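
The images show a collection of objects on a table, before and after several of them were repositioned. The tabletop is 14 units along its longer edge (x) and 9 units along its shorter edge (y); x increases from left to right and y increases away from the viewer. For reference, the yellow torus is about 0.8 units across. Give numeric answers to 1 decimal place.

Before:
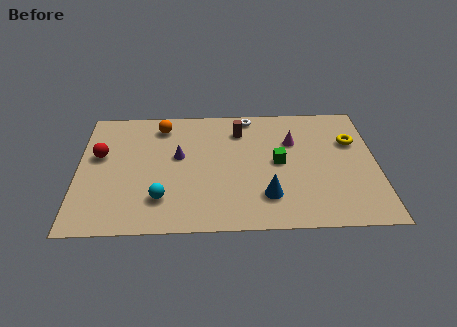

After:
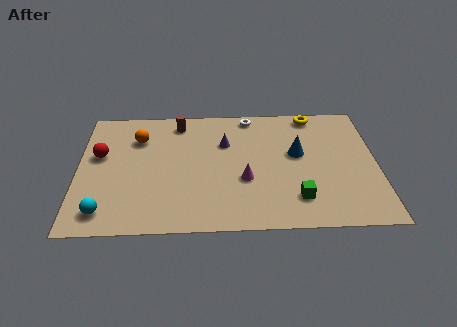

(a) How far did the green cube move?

2.7

The green cube was near (9.4, 4.6) before and (10.2, 2.0) after, so it travelled √(0.8² + 2.6²) ≈ 2.7 units.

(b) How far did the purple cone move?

2.4

The purple cone was near (4.7, 5.2) before and (6.9, 6.1) after, so it travelled √(2.2² + 0.9²) ≈ 2.4 units.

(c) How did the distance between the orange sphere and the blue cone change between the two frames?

+0.4

They were about 7.2 units apart before and 7.6 after — 0.4 units further apart.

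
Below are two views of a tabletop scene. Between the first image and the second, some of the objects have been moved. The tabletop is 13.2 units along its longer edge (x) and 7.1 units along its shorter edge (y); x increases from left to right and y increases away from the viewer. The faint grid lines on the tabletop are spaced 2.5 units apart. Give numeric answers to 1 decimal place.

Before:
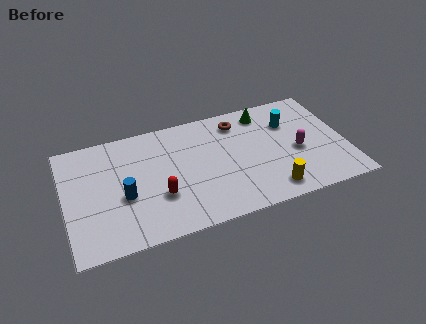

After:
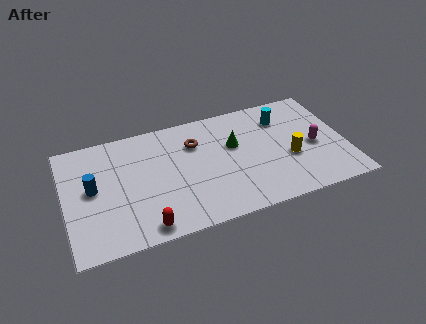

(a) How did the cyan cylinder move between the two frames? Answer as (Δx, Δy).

(-0.3, 0.4)

From the two frames, the cyan cylinder sits at roughly (10.7, 5.0) before and (10.4, 5.4) after.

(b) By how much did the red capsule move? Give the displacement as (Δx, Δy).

(-0.8, -1.6)

The red capsule started near (4.3, 2.4) and ended near (3.5, 0.8).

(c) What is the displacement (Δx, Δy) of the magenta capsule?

(0.8, 0.1)

The magenta capsule was at about (10.9, 3.1) and moved to about (11.7, 3.2).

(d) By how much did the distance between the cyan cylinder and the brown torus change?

+1.7

They were about 2.5 units apart before and 4.2 after — 1.7 units further apart.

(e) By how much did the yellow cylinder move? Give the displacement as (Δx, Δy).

(1.1, 1.7)

The yellow cylinder was at about (9.4, 1.1) and moved to about (10.5, 2.8).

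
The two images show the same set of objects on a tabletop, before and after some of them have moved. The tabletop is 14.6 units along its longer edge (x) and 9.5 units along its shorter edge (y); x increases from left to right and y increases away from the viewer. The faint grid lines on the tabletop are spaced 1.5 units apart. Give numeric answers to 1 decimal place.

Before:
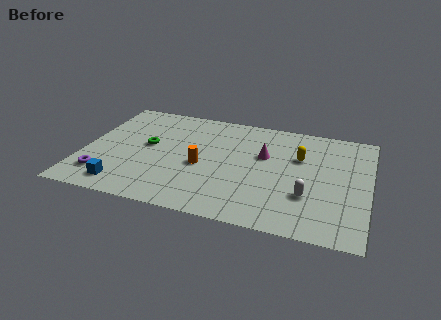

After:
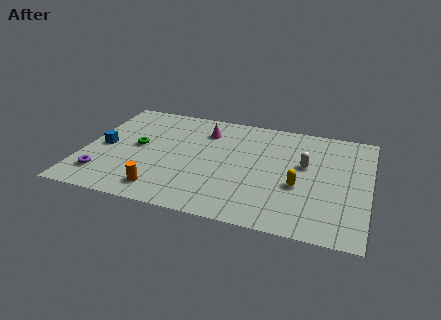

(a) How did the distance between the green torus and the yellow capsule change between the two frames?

+0.6

Before: roughly 7.9 units apart; after: 8.5. That's 0.6 units further apart.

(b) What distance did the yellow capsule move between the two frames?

2.5

The yellow capsule moved from about (11.0, 6.2) to (11.1, 3.7), a distance of √(0.1² + 2.5²) ≈ 2.5.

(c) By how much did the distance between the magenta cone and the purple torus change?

-1.7

They were about 8.9 units apart before and 7.2 after — 1.7 units closer together.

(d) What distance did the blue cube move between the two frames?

3.4

The blue cube moved from about (2.3, 1.4) to (1.0, 4.5), a distance of √(1.3² + 3.1²) ≈ 3.4.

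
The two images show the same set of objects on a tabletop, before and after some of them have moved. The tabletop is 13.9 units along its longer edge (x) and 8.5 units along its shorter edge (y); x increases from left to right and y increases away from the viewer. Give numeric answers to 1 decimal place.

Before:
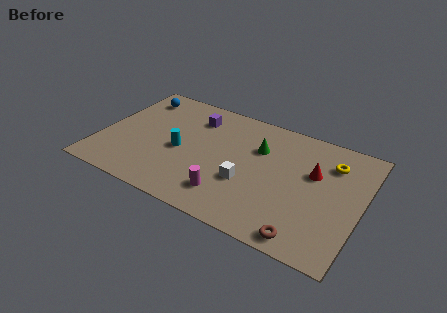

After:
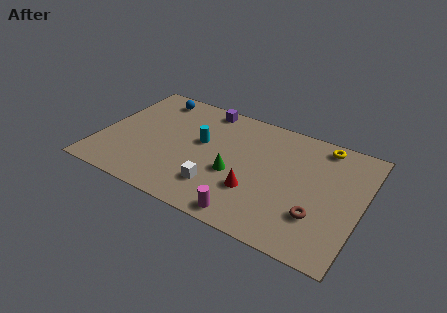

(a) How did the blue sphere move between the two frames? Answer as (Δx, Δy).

(0.9, 0.3)

The blue sphere started near (1.4, 7.0) and ended near (2.3, 7.3).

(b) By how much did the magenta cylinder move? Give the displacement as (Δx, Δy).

(1.2, -0.9)

From the two frames, the magenta cylinder sits at roughly (7.2, 1.8) before and (8.4, 0.9) after.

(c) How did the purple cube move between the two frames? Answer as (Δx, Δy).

(0.4, 1.0)

The purple cube started near (4.7, 6.6) and ended near (5.1, 7.6).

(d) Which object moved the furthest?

the red cone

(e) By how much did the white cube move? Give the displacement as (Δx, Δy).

(-1.4, -1.0)

The white cube was at about (8.0, 3.1) and moved to about (6.6, 2.1).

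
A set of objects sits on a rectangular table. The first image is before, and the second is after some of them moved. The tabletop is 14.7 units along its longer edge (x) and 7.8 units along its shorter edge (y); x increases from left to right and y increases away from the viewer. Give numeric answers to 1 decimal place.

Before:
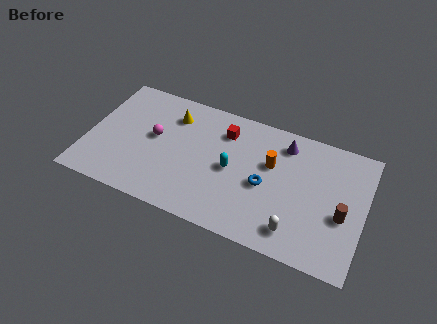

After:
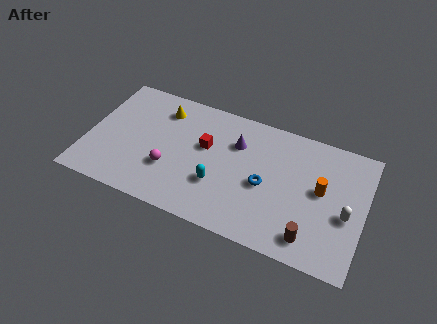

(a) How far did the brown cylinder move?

2.4

The brown cylinder moved from about (13.6, 3.2) to (12.1, 1.3), a distance of √(1.5² + 1.9²) ≈ 2.4.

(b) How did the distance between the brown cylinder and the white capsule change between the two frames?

-0.3

They were about 2.9 units apart before and 2.6 after — 0.3 units closer together.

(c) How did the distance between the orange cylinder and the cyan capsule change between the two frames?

+3.3

Before: roughly 2.3 units apart; after: 5.6. That's 3.3 units further apart.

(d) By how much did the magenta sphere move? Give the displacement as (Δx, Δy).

(1.0, -1.7)

The magenta sphere started near (3.5, 4.3) and ended near (4.5, 2.6).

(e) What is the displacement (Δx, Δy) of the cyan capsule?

(-0.6, -1.2)

The cyan capsule was at about (7.7, 3.8) and moved to about (7.1, 2.6).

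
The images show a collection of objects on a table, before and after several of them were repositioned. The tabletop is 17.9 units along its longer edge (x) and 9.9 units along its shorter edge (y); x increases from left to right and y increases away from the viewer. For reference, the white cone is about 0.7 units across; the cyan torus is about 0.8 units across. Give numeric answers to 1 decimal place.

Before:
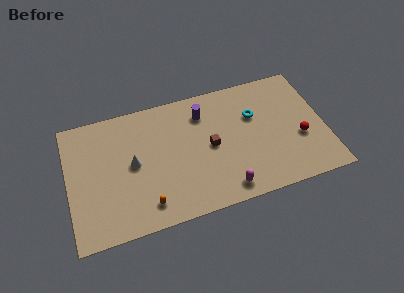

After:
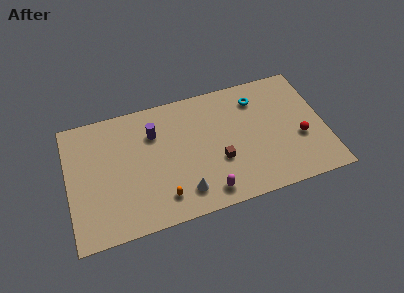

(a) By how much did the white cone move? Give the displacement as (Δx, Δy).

(3.3, -3.2)

The white cone was at about (4.5, 5.1) and moved to about (7.8, 1.9).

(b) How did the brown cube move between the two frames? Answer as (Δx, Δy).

(0.5, -1.3)

The brown cube started near (9.9, 4.9) and ended near (10.4, 3.6).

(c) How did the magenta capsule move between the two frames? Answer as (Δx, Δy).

(-1.2, 0.1)

The magenta capsule was at about (10.6, 1.3) and moved to about (9.4, 1.4).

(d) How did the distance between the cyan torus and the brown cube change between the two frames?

+1.6

The distance was about 3.6 in the first image and 5.2 in the second, so they moved 1.6 units further apart.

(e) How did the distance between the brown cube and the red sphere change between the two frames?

-0.6

Before: roughly 6.3 units apart; after: 5.7. That's 0.6 units closer together.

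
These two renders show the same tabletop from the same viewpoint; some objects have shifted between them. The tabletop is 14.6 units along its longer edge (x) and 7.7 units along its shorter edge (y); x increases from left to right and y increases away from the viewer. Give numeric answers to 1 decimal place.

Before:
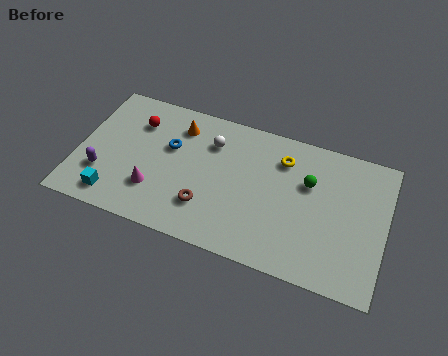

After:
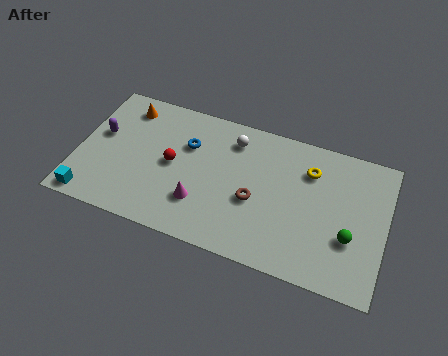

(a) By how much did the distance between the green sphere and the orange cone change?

+5.2

They were about 6.4 units apart before and 11.6 after — 5.2 units further apart.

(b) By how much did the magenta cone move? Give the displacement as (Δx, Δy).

(2.2, 0.0)

From the two frames, the magenta cone sits at roughly (3.8, 2.2) before and (6.0, 2.2) after.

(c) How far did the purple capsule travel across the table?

2.2

The purple capsule moved from about (1.3, 2.3) to (1.0, 4.5), a distance of √(0.3² + 2.2²) ≈ 2.2.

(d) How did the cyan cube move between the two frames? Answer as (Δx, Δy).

(-1.1, -0.4)

From the two frames, the cyan cube sits at roughly (2.0, 1.2) before and (0.9, 0.8) after.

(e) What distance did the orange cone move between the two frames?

2.6

From (4.6, 6.1) to (2.0, 6.4), the orange cone covered √(2.6² + 0.3²) ≈ 2.6 units.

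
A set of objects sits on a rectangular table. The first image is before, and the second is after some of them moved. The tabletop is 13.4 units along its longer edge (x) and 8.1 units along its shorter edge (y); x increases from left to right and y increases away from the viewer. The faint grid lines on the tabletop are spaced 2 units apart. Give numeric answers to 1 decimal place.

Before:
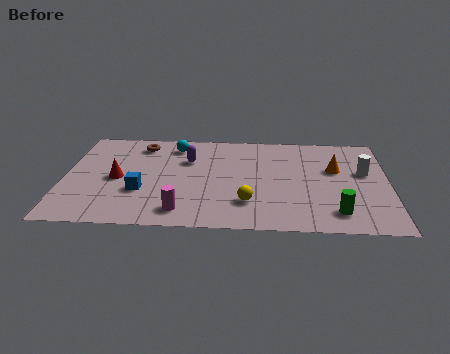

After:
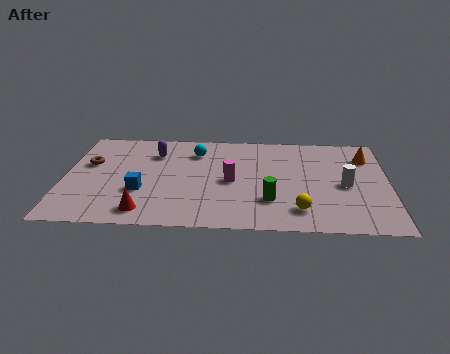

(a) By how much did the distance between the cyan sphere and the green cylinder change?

-3.5

They were about 8.5 units apart before and 5.0 after — 3.5 units closer together.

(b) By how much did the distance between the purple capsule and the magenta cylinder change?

-0.3

Before: roughly 4.2 units apart; after: 3.9. That's 0.3 units closer together.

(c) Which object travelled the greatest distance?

the magenta cylinder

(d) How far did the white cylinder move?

1.4

From (12.4, 4.8) to (11.6, 3.7), the white cylinder covered √(0.8² + 1.1²) ≈ 1.4 units.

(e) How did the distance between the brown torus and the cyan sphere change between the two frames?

+3.2

Before: roughly 1.4 units apart; after: 4.6. That's 3.2 units further apart.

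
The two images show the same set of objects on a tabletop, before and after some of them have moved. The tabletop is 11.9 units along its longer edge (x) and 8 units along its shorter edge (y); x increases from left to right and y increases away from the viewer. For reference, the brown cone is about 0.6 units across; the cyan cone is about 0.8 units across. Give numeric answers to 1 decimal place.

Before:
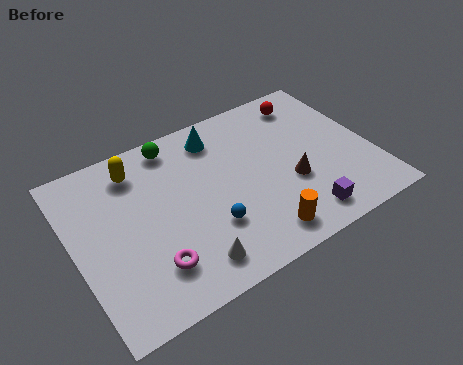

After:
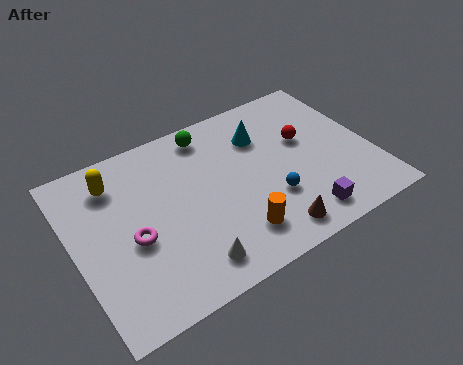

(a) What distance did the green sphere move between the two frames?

1.4

From (4.4, 7.0) to (5.8, 6.9), the green sphere covered √(1.4² + 0.1²) ≈ 1.4 units.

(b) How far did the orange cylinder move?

1.0

The orange cylinder was near (6.9, 1.2) before and (6.0, 1.7) after, so it travelled √(0.9² + 0.5²) ≈ 1.0 units.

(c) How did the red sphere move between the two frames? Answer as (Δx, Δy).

(-0.5, -1.9)

The red sphere started near (9.9, 6.7) and ended near (9.4, 4.8).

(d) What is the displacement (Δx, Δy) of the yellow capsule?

(-0.9, -0.2)

The yellow capsule started near (2.8, 6.5) and ended near (1.9, 6.3).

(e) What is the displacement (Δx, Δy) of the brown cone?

(-1.2, -1.9)

From the two frames, the brown cone sits at roughly (8.5, 3.0) before and (7.3, 1.1) after.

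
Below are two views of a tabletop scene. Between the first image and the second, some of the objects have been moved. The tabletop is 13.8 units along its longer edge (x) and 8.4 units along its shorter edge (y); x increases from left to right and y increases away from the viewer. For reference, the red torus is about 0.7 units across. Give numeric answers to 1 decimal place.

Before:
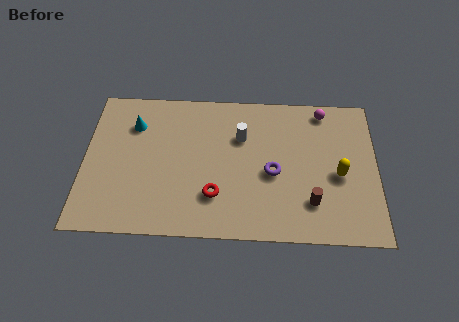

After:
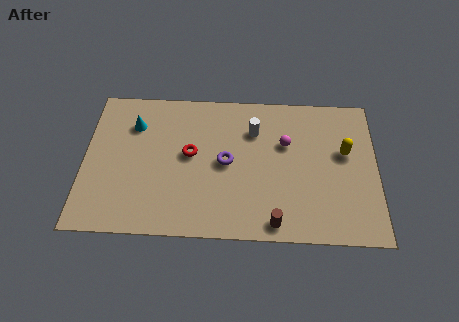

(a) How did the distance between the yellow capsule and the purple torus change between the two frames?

+2.6

They were about 3.1 units apart before and 5.7 after — 2.6 units further apart.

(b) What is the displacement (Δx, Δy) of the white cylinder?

(0.6, 0.4)

From the two frames, the white cylinder sits at roughly (7.4, 5.7) before and (8.0, 6.1) after.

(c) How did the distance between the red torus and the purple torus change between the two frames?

-1.3

They were about 3.0 units apart before and 1.7 after — 1.3 units closer together.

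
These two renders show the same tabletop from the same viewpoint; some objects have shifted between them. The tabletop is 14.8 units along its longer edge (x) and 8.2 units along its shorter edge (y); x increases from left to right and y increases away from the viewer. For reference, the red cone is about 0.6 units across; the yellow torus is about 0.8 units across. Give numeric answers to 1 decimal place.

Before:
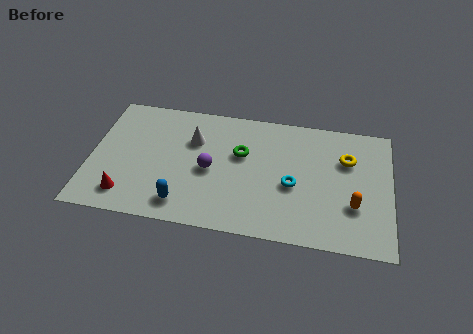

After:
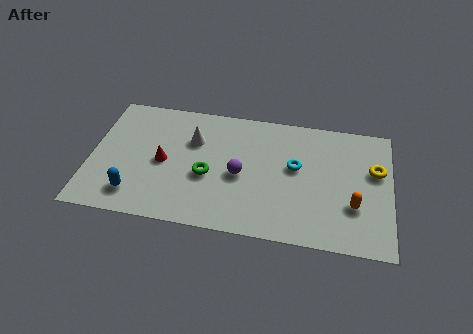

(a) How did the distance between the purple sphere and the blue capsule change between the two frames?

+2.8

They were about 2.7 units apart before and 5.5 after — 2.8 units further apart.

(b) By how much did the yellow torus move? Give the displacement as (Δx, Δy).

(1.4, -0.5)

From the two frames, the yellow torus sits at roughly (12.6, 5.6) before and (14.0, 5.1) after.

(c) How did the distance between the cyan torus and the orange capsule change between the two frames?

+0.4

The distance was about 3.1 in the first image and 3.5 in the second, so they moved 0.4 units further apart.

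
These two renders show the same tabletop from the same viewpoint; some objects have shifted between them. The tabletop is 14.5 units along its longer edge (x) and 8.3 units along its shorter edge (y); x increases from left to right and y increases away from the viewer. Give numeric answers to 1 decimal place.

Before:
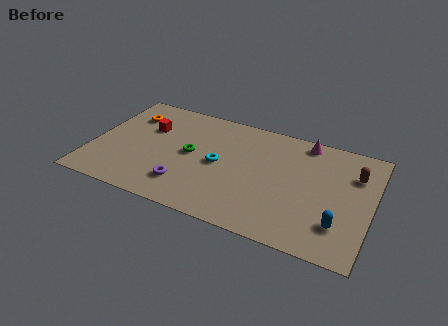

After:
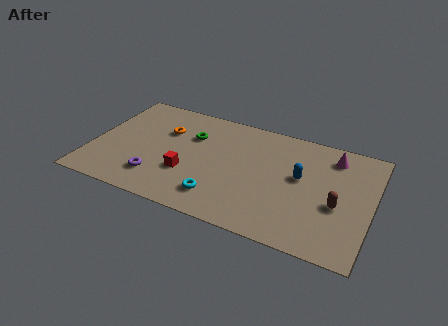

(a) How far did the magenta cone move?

1.6

The magenta cone moved from about (10.8, 7.4) to (12.3, 6.8), a distance of √(1.5² + 0.6²) ≈ 1.6.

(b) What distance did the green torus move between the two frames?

1.4

The green torus was near (5.1, 4.3) before and (5.0, 5.7) after, so it travelled √(0.1² + 1.4²) ≈ 1.4 units.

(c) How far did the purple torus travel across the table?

1.5

From (5.1, 1.9) to (3.6, 1.9), the purple torus covered √(1.5² + 0.0²) ≈ 1.5 units.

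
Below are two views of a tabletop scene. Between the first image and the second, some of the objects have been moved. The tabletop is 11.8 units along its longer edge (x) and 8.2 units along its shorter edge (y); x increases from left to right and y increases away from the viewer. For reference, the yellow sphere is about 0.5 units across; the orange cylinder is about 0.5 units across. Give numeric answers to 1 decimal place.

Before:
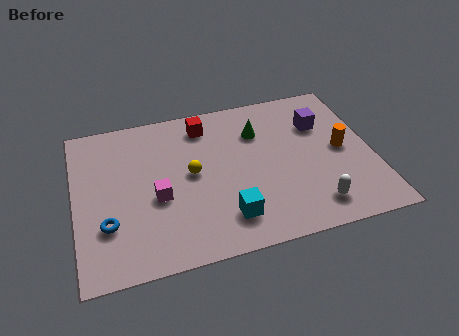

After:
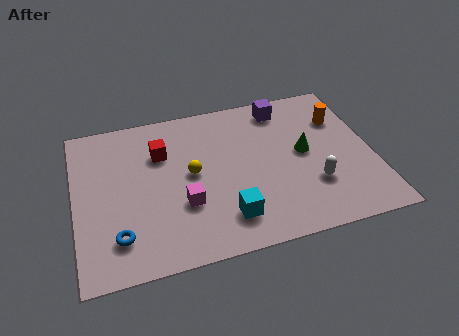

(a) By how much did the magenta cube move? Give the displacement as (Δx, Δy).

(1.0, -0.6)

From the two frames, the magenta cube sits at roughly (3.2, 3.4) before and (4.2, 2.8) after.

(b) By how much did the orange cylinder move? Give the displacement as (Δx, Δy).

(0.1, 1.7)

From the two frames, the orange cylinder sits at roughly (10.6, 4.1) before and (10.7, 5.8) after.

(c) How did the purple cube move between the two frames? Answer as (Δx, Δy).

(-1.4, 1.3)

From the two frames, the purple cube sits at roughly (9.9, 5.7) before and (8.5, 7.0) after.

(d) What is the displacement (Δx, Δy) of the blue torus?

(0.4, -0.7)

The blue torus started near (1.2, 2.5) and ended near (1.6, 1.8).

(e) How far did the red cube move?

2.1

From (5.3, 6.8) to (3.5, 5.7), the red cube covered √(1.8² + 1.1²) ≈ 2.1 units.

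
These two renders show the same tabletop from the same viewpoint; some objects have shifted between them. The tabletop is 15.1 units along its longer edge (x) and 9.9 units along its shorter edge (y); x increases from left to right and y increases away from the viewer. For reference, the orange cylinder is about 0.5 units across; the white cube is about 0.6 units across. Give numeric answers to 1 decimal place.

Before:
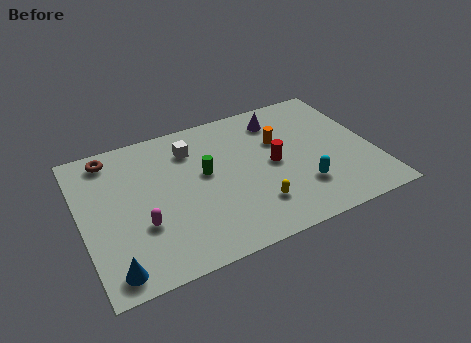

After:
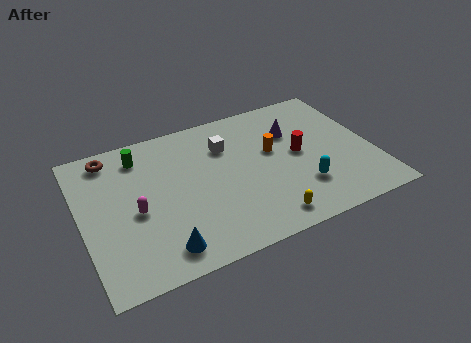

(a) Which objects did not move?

the cyan capsule and the brown torus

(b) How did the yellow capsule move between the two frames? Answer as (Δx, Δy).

(0.4, -1.1)

From the two frames, the yellow capsule sits at roughly (8.6, 2.4) before and (9.0, 1.3) after.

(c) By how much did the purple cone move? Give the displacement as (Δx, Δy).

(0.6, -1.2)

The purple cone was at about (10.6, 8.0) and moved to about (11.2, 6.8).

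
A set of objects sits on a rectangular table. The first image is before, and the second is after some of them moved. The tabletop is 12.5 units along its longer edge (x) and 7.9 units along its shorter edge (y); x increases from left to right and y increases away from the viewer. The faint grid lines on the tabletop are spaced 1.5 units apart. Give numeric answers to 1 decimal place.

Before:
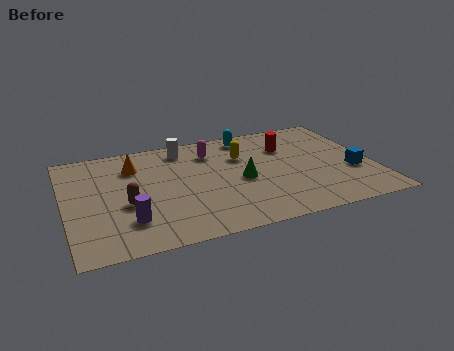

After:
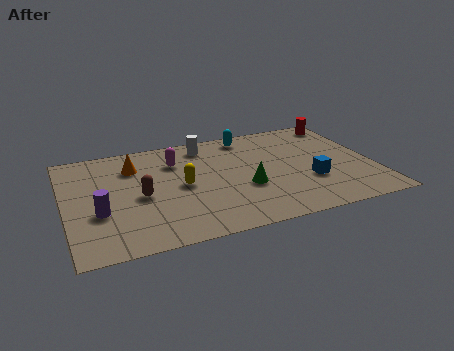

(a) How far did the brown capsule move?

0.7

The brown capsule moved from about (2.4, 3.2) to (3.0, 3.6), a distance of √(0.6² + 0.4²) ≈ 0.7.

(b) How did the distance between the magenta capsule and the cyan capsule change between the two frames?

+1.5

Before: roughly 1.8 units apart; after: 3.3. That's 1.5 units further apart.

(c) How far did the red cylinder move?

2.8

The red cylinder moved from about (9.2, 5.6) to (11.7, 6.9), a distance of √(2.5² + 1.3²) ≈ 2.8.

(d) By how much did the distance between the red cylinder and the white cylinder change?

+1.5

The distance was about 4.3 in the first image and 5.8 in the second, so they moved 1.5 units further apart.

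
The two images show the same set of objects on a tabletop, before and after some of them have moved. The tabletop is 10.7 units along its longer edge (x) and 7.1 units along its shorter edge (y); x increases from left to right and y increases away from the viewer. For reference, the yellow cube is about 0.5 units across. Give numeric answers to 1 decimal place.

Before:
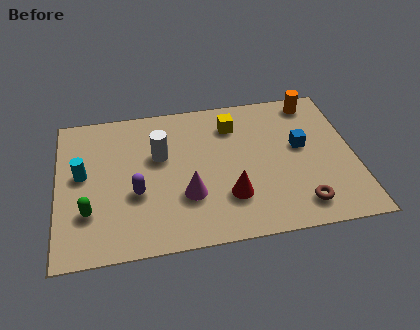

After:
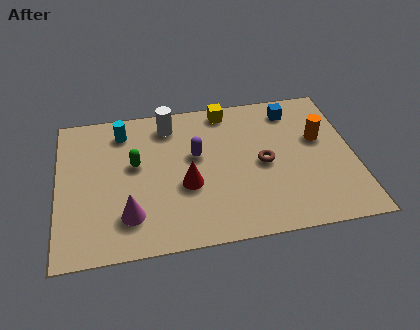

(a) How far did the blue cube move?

1.9

From (8.8, 4.0) to (8.6, 5.9), the blue cube covered √(0.2² + 1.9²) ≈ 1.9 units.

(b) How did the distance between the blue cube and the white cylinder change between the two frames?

-0.6

The distance was about 5.1 in the first image and 4.5 in the second, so they moved 0.6 units closer together.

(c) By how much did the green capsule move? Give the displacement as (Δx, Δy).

(1.7, 2.0)

The green capsule started near (1.1, 2.1) and ended near (2.8, 4.1).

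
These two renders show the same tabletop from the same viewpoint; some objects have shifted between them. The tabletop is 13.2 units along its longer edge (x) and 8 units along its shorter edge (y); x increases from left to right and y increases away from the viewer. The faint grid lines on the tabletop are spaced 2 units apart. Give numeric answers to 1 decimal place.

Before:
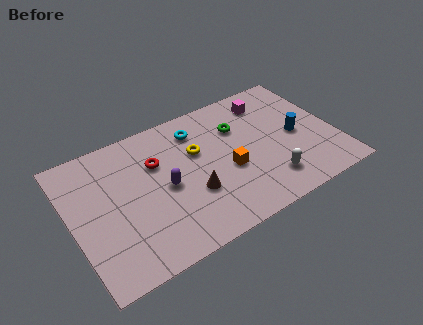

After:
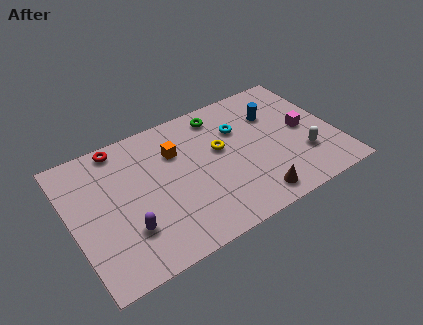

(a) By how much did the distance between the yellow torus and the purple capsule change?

+3.3

Before: roughly 2.2 units apart; after: 5.5. That's 3.3 units further apart.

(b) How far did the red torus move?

2.4

From (4.4, 5.4) to (2.8, 7.2), the red torus covered √(1.6² + 1.8²) ≈ 2.4 units.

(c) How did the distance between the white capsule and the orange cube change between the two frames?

+4.4

Before: roughly 2.4 units apart; after: 6.8. That's 4.4 units further apart.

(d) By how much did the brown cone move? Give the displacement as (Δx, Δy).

(2.8, -1.7)

From the two frames, the brown cone sits at roughly (5.8, 2.8) before and (8.6, 1.1) after.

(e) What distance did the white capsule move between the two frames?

2.0

From (9.5, 1.7) to (11.4, 2.4), the white capsule covered √(1.9² + 0.7²) ≈ 2.0 units.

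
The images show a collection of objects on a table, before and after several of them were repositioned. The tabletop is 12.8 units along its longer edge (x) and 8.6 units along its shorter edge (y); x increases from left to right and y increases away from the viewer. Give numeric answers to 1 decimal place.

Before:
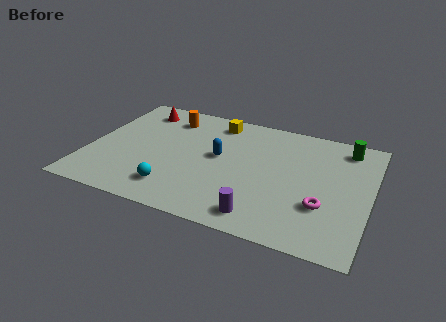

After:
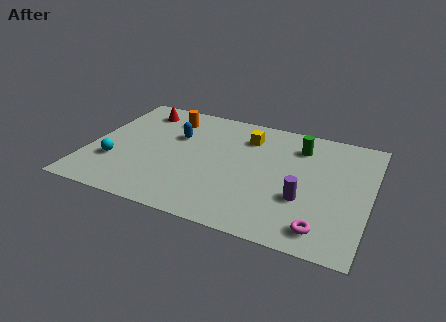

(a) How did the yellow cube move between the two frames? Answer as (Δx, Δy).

(1.5, -0.7)

From the two frames, the yellow cube sits at roughly (5.5, 7.3) before and (7.0, 6.6) after.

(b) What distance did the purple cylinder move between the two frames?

2.5

The purple cylinder was near (8.2, 1.2) before and (9.9, 3.0) after, so it travelled √(1.7² + 1.8²) ≈ 2.5 units.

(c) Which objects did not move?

the red cone and the orange cylinder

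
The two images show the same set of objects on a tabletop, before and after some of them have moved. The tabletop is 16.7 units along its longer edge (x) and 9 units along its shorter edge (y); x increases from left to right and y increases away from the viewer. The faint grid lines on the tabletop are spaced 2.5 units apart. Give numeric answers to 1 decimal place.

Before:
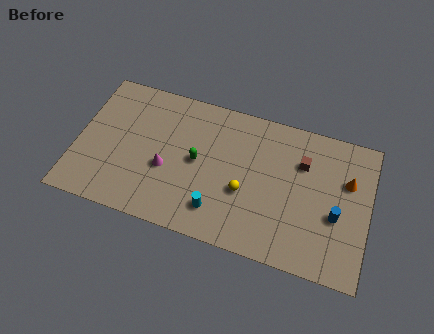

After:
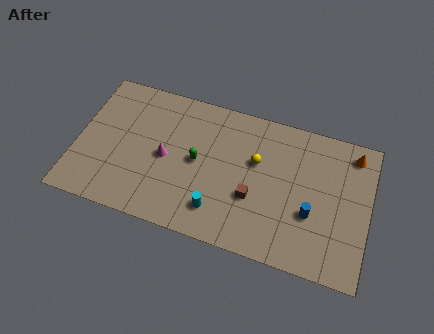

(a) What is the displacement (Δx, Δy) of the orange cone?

(0.2, 1.8)

From the two frames, the orange cone sits at roughly (15.4, 5.9) before and (15.6, 7.7) after.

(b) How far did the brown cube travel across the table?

4.0

The brown cube moved from about (12.8, 6.3) to (10.2, 3.3), a distance of √(2.6² + 3.0²) ≈ 4.0.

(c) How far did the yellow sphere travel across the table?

2.2

The yellow sphere was near (9.7, 3.5) before and (10.2, 5.6) after, so it travelled √(0.5² + 2.1²) ≈ 2.2 units.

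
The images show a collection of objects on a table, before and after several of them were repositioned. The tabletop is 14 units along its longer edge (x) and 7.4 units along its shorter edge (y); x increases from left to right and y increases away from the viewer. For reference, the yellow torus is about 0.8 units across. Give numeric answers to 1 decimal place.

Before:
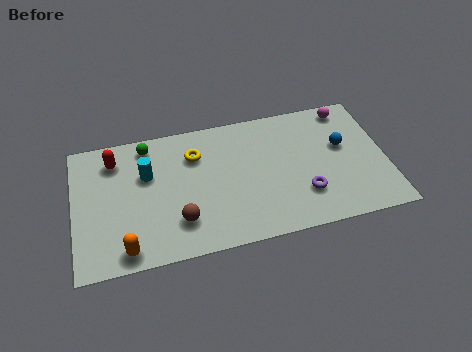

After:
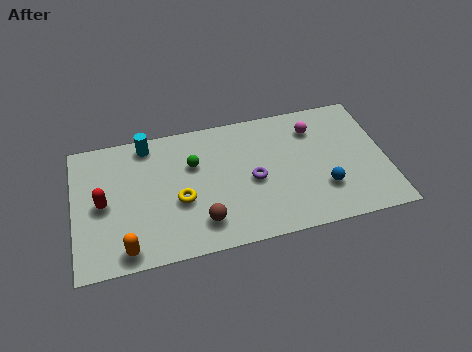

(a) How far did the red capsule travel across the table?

2.4

The red capsule moved from about (1.9, 5.9) to (1.3, 3.6), a distance of √(0.6² + 2.3²) ≈ 2.4.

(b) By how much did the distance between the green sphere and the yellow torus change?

-0.3

The distance was about 2.3 in the first image and 2.0 in the second, so they moved 0.3 units closer together.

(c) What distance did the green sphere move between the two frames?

2.5

From (3.4, 6.4) to (5.4, 4.9), the green sphere covered √(2.0² + 1.5²) ≈ 2.5 units.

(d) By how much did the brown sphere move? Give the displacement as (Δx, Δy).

(1.0, -0.3)

From the two frames, the brown sphere sits at roughly (4.6, 1.9) before and (5.6, 1.6) after.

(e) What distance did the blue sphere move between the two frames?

2.4

From (12.1, 4.4) to (11.1, 2.2), the blue sphere covered √(1.0² + 2.2²) ≈ 2.4 units.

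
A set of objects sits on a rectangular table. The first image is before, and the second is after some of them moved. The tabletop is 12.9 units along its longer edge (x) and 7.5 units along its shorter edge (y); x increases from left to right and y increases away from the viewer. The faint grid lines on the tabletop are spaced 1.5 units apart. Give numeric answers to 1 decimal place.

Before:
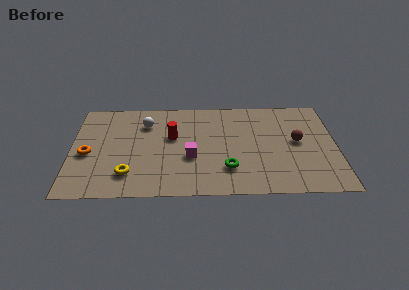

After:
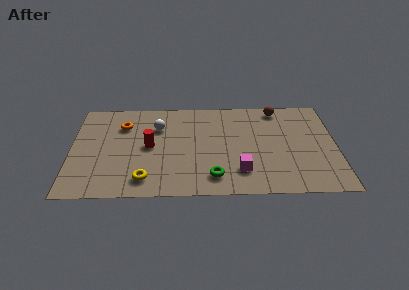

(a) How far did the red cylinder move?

1.3

From (4.9, 4.5) to (3.8, 3.8), the red cylinder covered √(1.1² + 0.7²) ≈ 1.3 units.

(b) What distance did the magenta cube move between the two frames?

2.6

From (5.8, 2.9) to (8.2, 1.8), the magenta cube covered √(2.4² + 1.1²) ≈ 2.6 units.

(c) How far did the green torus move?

0.9

The green torus moved from about (7.6, 2.0) to (6.9, 1.4), a distance of √(0.7² + 0.6²) ≈ 0.9.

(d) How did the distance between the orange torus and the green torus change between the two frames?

-0.9

Before: roughly 6.9 units apart; after: 6.0. That's 0.9 units closer together.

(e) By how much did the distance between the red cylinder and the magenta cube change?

+3.0

The distance was about 1.8 in the first image and 4.8 in the second, so they moved 3.0 units further apart.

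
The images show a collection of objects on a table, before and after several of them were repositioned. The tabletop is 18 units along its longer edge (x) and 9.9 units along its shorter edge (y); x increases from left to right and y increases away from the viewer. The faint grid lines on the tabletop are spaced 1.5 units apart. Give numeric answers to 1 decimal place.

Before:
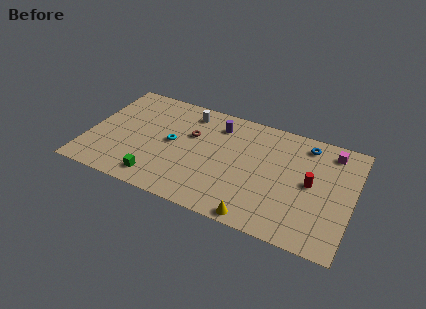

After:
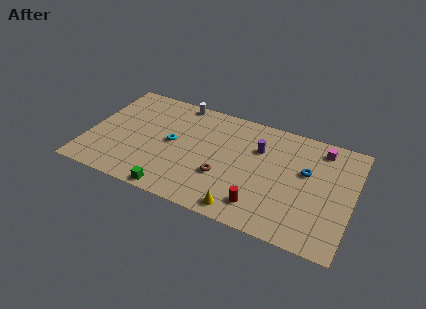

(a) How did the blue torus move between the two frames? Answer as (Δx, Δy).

(0.2, -2.4)

The blue torus started near (14.6, 8.4) and ended near (14.8, 6.0).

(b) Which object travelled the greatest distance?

the red cylinder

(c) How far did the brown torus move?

3.8

The brown torus was near (6.9, 6.3) before and (9.4, 3.4) after, so it travelled √(2.5² + 2.9²) ≈ 3.8 units.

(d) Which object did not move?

the cyan torus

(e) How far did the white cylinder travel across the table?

1.1

The white cylinder moved from about (6.5, 8.3) to (5.7, 9.1), a distance of √(0.8² + 0.8²) ≈ 1.1.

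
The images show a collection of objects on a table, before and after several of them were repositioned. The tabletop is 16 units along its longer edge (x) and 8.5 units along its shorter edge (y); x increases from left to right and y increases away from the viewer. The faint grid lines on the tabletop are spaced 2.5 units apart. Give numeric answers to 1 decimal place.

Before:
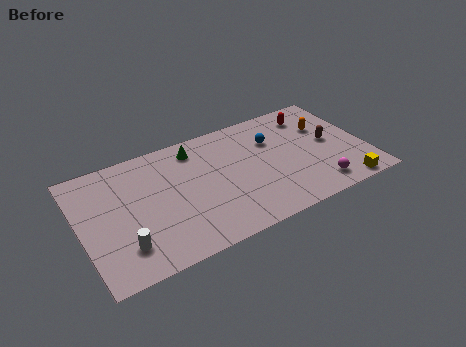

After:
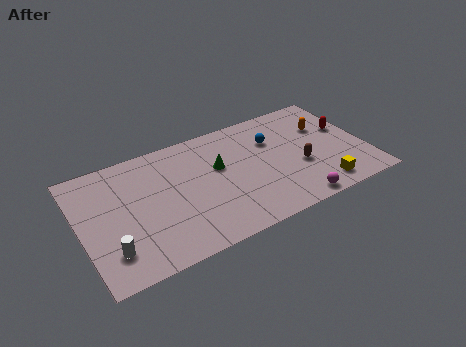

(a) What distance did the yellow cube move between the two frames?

1.3

The yellow cube was near (14.3, 0.8) before and (13.1, 1.3) after, so it travelled √(1.2² + 0.5²) ≈ 1.3 units.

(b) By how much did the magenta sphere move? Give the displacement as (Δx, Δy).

(-1.4, -0.6)

From the two frames, the magenta sphere sits at roughly (12.9, 1.4) before and (11.5, 0.8) after.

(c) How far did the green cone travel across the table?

2.2

From (6.7, 7.1) to (7.8, 5.2), the green cone covered √(1.1² + 1.9²) ≈ 2.2 units.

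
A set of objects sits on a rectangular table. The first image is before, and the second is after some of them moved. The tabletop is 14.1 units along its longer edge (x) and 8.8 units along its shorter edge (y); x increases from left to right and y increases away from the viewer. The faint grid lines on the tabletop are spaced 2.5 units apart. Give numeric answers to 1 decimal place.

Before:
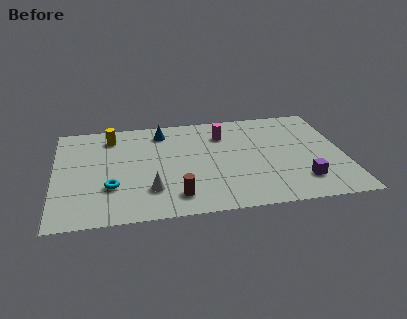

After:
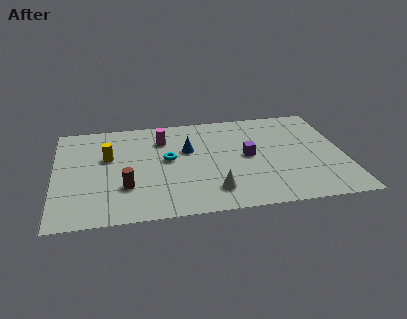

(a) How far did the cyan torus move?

3.4

The cyan torus moved from about (2.7, 2.8) to (5.5, 4.8), a distance of √(2.8² + 2.0²) ≈ 3.4.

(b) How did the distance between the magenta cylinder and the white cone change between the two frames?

-0.4

Before: roughly 5.7 units apart; after: 5.3. That's 0.4 units closer together.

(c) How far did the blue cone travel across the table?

2.2

From (5.3, 7.3) to (6.5, 5.5), the blue cone covered √(1.2² + 1.8²) ≈ 2.2 units.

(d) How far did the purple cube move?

3.5

From (11.9, 2.0) to (9.4, 4.5), the purple cube covered √(2.5² + 2.5²) ≈ 3.5 units.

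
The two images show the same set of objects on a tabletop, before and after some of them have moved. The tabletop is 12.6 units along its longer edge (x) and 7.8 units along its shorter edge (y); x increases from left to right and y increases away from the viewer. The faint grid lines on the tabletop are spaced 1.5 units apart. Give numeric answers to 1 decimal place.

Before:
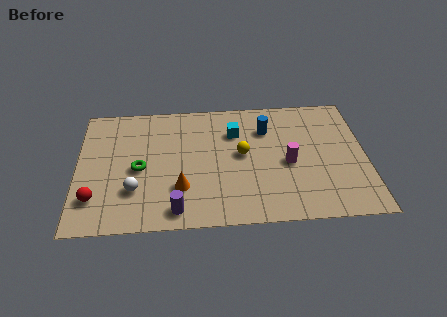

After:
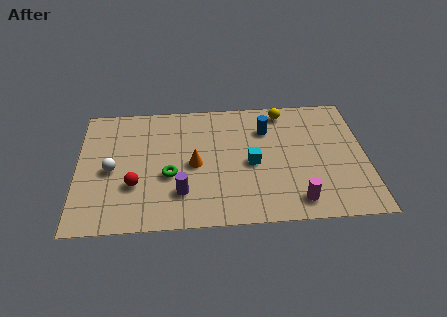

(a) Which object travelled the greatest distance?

the yellow sphere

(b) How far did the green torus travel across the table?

1.4

From (2.7, 3.6) to (4.0, 3.1), the green torus covered √(1.3² + 0.5²) ≈ 1.4 units.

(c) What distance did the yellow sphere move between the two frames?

3.2

The yellow sphere was near (7.2, 4.2) before and (9.1, 6.8) after, so it travelled √(1.9² + 2.6²) ≈ 3.2 units.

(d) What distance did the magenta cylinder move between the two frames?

2.3

The magenta cylinder was near (9.2, 3.5) before and (9.5, 1.2) after, so it travelled √(0.3² + 2.3²) ≈ 2.3 units.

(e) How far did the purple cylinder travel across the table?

1.0

From (4.3, 1.0) to (4.5, 2.0), the purple cylinder covered √(0.2² + 1.0²) ≈ 1.0 units.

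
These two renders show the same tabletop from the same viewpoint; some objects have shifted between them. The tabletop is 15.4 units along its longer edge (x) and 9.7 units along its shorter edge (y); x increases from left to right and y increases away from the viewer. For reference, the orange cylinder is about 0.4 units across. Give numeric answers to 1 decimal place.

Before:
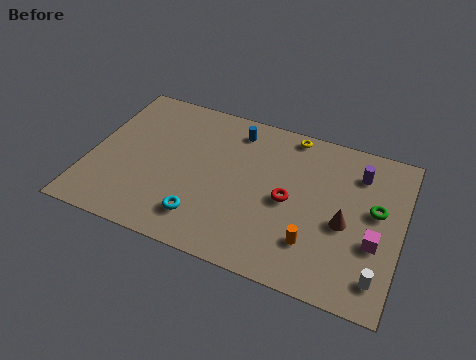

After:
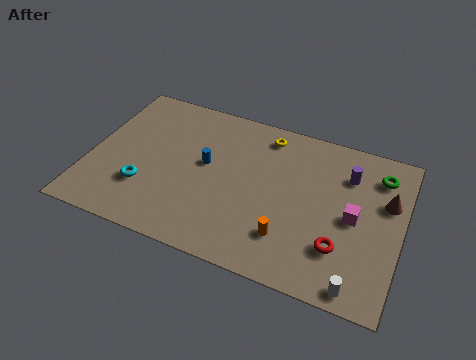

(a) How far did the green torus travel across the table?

2.2

The green torus was near (14.1, 5.5) before and (14.1, 7.7) after, so it travelled √(0.0² + 2.2²) ≈ 2.2 units.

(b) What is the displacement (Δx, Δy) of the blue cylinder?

(-1.2, -2.7)

The blue cylinder started near (6.9, 8.1) and ended near (5.7, 5.4).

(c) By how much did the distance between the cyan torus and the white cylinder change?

+2.3

Before: roughly 8.6 units apart; after: 10.9. That's 2.3 units further apart.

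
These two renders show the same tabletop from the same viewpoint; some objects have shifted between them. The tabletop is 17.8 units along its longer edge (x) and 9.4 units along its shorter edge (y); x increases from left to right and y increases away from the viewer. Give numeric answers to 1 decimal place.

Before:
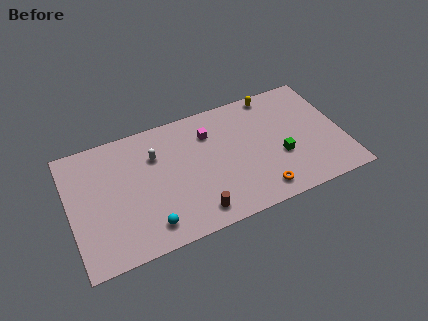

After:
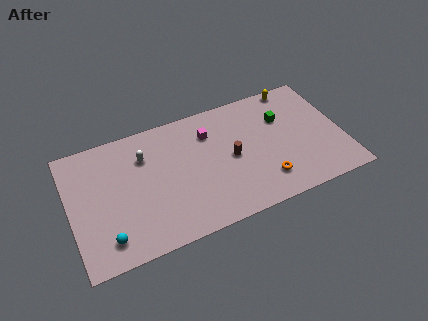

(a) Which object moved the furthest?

the brown cylinder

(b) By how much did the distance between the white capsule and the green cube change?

+0.6

They were about 8.5 units apart before and 9.1 after — 0.6 units further apart.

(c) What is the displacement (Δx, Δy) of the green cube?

(0.5, 2.9)

From the two frames, the green cube sits at roughly (13.6, 3.5) before and (14.1, 6.4) after.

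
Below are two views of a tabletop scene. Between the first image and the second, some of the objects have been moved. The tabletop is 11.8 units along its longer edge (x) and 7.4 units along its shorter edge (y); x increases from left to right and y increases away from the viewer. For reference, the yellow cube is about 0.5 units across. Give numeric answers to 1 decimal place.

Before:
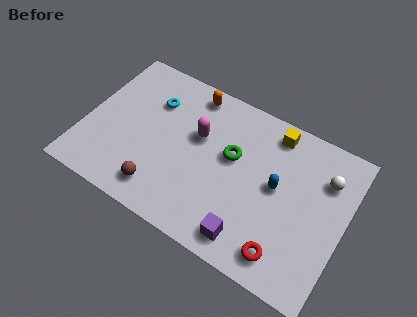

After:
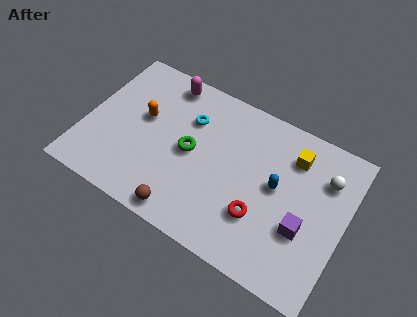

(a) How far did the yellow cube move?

1.2

The yellow cube was near (8.2, 6.4) before and (9.2, 5.7) after, so it travelled √(1.0² + 0.7²) ≈ 1.2 units.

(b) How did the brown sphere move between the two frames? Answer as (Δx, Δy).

(1.2, -0.5)

The brown sphere was at about (3.8, 1.3) and moved to about (5.0, 0.8).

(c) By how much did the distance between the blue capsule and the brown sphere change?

-0.7

Before: roughly 5.6 units apart; after: 4.9. That's 0.7 units closer together.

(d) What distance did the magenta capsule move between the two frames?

2.6

The magenta capsule moved from about (5.0, 4.6) to (3.2, 6.5), a distance of √(1.8² + 1.9²) ≈ 2.6.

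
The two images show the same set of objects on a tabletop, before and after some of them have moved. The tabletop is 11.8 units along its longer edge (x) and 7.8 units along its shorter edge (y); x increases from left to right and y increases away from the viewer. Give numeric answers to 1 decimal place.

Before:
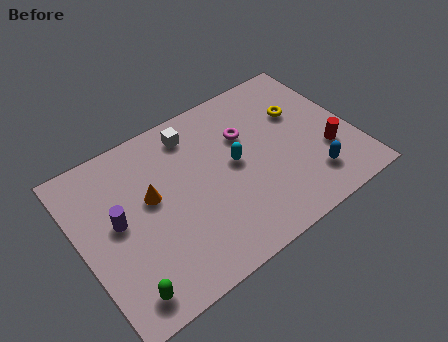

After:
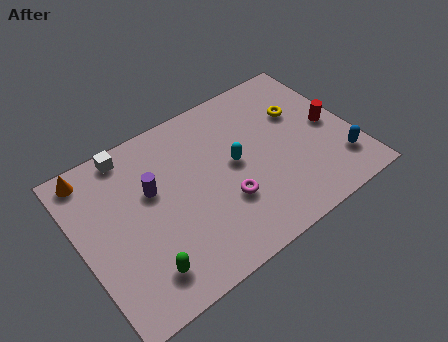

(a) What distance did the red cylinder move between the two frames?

1.3

From (10.5, 2.6) to (10.9, 3.8), the red cylinder covered √(0.4² + 1.2²) ≈ 1.3 units.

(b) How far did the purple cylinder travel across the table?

1.7

From (1.6, 4.2) to (3.2, 4.8), the purple cylinder covered √(1.6² + 0.6²) ≈ 1.7 units.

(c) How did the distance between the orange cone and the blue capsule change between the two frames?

+4.1

They were about 7.1 units apart before and 11.2 after — 4.1 units further apart.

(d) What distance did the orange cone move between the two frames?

3.3

The orange cone was near (3.1, 4.5) before and (0.9, 6.9) after, so it travelled √(2.2² + 2.4²) ≈ 3.3 units.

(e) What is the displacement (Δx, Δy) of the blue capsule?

(1.3, 0.1)

The blue capsule was at about (9.6, 1.7) and moved to about (10.9, 1.8).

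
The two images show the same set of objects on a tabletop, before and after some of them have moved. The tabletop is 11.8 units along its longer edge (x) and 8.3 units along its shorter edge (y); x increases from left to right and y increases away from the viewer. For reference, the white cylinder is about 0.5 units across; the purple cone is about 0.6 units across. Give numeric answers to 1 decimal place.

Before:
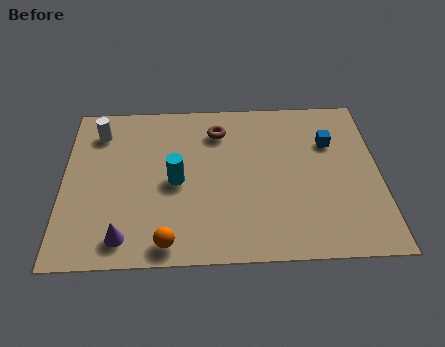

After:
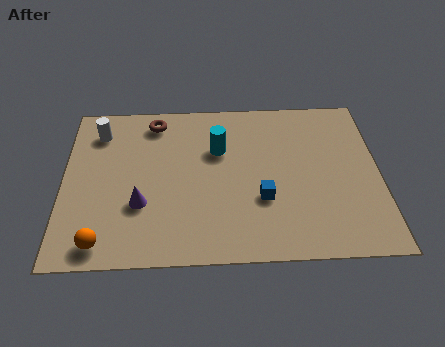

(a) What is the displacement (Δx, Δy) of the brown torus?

(-2.4, 0.6)

The brown torus was at about (5.8, 6.5) and moved to about (3.4, 7.1).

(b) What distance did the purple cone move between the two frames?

1.7

The purple cone moved from about (2.3, 1.2) to (2.9, 2.8), a distance of √(0.6² + 1.6²) ≈ 1.7.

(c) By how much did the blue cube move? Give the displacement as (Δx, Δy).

(-2.6, -2.8)

From the two frames, the blue cube sits at roughly (10.0, 5.7) before and (7.4, 2.9) after.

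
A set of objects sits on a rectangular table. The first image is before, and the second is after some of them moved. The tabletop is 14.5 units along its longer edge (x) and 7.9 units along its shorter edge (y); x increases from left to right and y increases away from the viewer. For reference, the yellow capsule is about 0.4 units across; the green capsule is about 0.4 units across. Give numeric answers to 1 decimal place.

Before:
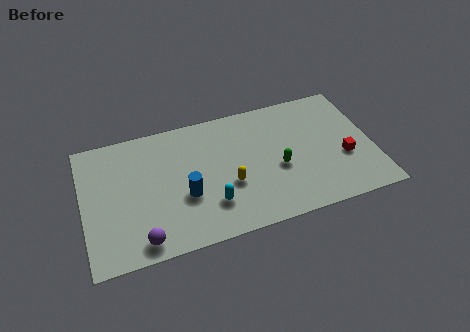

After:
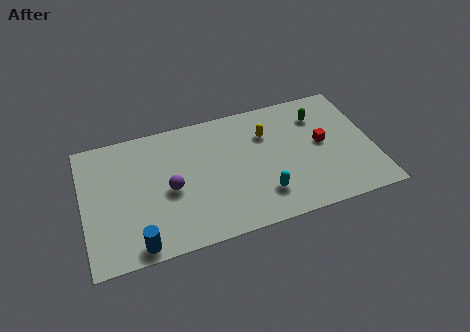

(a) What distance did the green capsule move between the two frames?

3.5

The green capsule was near (9.7, 3.3) before and (12.0, 6.0) after, so it travelled √(2.3² + 2.7²) ≈ 3.5 units.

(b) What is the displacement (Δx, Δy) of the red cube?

(-1.0, 1.2)

From the two frames, the red cube sits at roughly (13.0, 3.0) before and (12.0, 4.2) after.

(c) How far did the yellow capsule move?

3.3

The yellow capsule moved from about (7.2, 3.0) to (9.3, 5.6), a distance of √(2.1² + 2.6²) ≈ 3.3.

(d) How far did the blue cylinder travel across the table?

3.3

The blue cylinder moved from about (5.0, 3.0) to (2.5, 0.8), a distance of √(2.5² + 2.2²) ≈ 3.3.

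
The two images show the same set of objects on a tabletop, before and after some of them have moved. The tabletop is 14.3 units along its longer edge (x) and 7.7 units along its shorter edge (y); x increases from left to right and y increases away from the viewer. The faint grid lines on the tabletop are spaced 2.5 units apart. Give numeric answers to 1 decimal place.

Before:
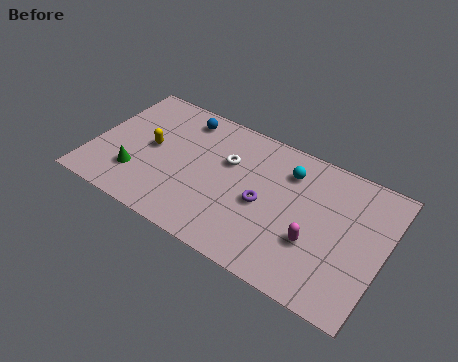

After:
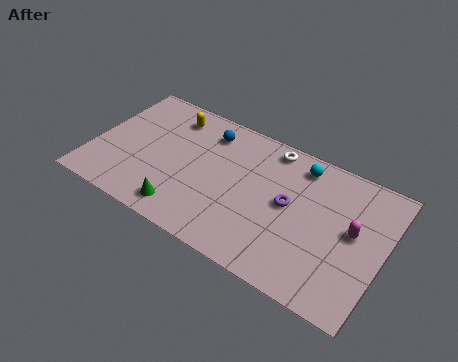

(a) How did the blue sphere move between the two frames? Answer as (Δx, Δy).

(1.3, -0.3)

The blue sphere was at about (4.0, 6.5) and moved to about (5.3, 6.2).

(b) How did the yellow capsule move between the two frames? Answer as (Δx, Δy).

(0.6, 2.3)

The yellow capsule started near (2.8, 4.0) and ended near (3.4, 6.3).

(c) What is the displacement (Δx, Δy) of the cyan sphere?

(0.5, 0.6)

The cyan sphere started near (9.4, 5.9) and ended near (9.9, 6.5).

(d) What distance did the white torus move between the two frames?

2.6

The white torus was near (6.5, 5.0) before and (8.4, 6.8) after, so it travelled √(1.9² + 1.8²) ≈ 2.6 units.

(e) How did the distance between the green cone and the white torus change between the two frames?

+1.6

Before: roughly 5.0 units apart; after: 6.6. That's 1.6 units further apart.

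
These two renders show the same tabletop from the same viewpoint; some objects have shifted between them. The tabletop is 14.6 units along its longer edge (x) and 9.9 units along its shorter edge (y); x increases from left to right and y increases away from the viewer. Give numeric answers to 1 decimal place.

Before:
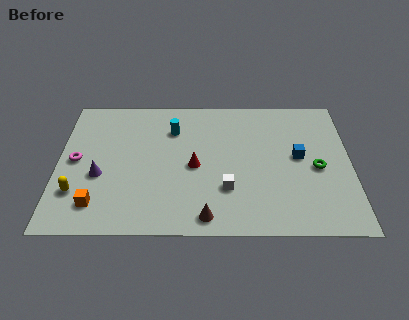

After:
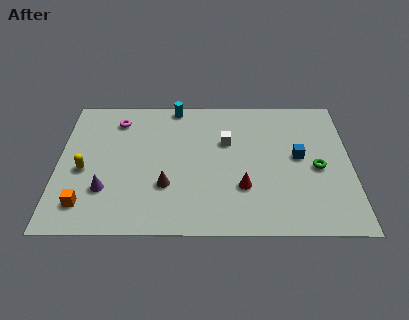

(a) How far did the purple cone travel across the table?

1.0

From (2.1, 3.9) to (2.4, 2.9), the purple cone covered √(0.3² + 1.0²) ≈ 1.0 units.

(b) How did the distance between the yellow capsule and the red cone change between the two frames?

+1.9

The distance was about 6.1 in the first image and 8.0 in the second, so they moved 1.9 units further apart.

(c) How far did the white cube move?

3.4

From (8.4, 3.0) to (8.4, 6.4), the white cube covered √(0.0² + 3.4²) ≈ 3.4 units.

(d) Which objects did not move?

the green torus and the blue cube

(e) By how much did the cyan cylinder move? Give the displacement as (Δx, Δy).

(0.1, 1.8)

From the two frames, the cyan cylinder sits at roughly (5.7, 7.3) before and (5.8, 9.1) after.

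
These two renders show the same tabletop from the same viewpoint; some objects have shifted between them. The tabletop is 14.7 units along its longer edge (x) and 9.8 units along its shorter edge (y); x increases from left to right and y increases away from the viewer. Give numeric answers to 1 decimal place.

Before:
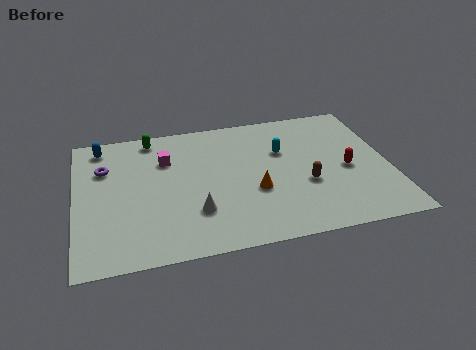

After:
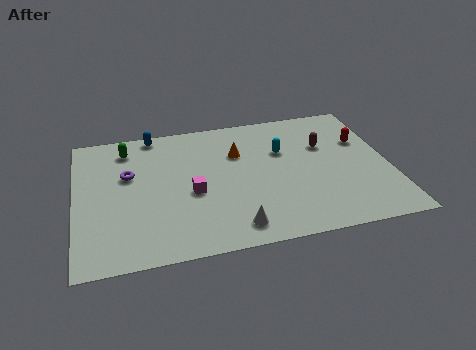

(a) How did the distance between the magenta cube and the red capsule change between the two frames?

-0.3

They were about 8.8 units apart before and 8.5 after — 0.3 units closer together.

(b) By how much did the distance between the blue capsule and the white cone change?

+1.2

They were about 7.1 units apart before and 8.3 after — 1.2 units further apart.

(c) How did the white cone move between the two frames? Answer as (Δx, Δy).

(1.7, -1.4)

From the two frames, the white cone sits at roughly (5.5, 2.8) before and (7.2, 1.4) after.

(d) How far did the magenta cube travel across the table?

2.9

From (4.3, 6.9) to (5.4, 4.2), the magenta cube covered √(1.1² + 2.7²) ≈ 2.9 units.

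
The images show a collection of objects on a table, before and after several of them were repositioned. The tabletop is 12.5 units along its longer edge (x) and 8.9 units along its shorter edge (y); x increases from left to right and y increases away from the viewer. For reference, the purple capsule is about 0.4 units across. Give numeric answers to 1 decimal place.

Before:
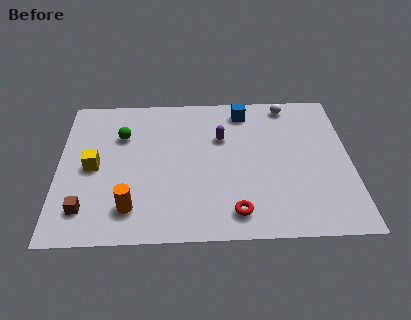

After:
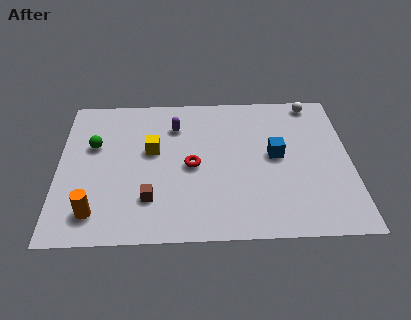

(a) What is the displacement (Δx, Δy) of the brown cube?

(2.7, 0.5)

The brown cube was at about (1.2, 1.8) and moved to about (3.9, 2.3).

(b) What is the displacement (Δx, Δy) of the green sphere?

(-1.2, -0.6)

The green sphere was at about (2.7, 6.2) and moved to about (1.5, 5.6).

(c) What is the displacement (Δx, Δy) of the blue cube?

(1.3, -2.9)

From the two frames, the blue cube sits at roughly (8.0, 7.6) before and (9.3, 4.7) after.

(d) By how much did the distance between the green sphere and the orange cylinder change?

-0.4

The distance was about 4.4 in the first image and 4.0 in the second, so they moved 0.4 units closer together.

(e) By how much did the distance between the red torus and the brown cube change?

-3.7

They were about 6.3 units apart before and 2.6 after — 3.7 units closer together.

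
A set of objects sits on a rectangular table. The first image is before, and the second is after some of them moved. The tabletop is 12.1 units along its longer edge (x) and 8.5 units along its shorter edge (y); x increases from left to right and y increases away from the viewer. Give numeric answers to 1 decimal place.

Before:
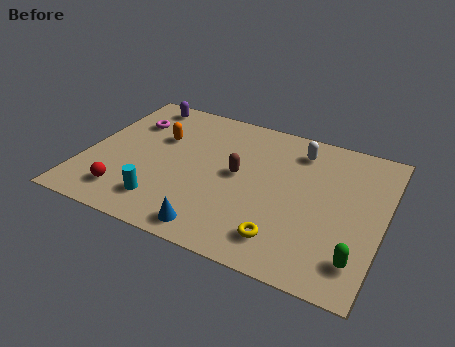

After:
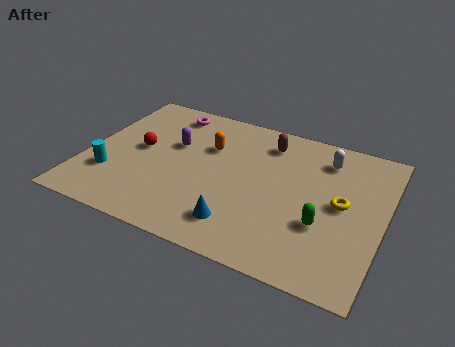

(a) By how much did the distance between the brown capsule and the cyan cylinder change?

+3.5

The distance was about 3.9 in the first image and 7.4 in the second, so they moved 3.5 units further apart.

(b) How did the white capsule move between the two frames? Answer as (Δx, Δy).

(1.1, -0.1)

The white capsule was at about (8.4, 6.9) and moved to about (9.5, 6.8).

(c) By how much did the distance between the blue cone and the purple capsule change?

-2.8

They were about 7.6 units apart before and 4.8 after — 2.8 units closer together.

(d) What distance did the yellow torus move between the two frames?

3.4

The yellow torus moved from about (8.4, 1.6) to (10.4, 4.4), a distance of √(2.0² + 2.8²) ≈ 3.4.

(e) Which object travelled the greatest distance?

the yellow torus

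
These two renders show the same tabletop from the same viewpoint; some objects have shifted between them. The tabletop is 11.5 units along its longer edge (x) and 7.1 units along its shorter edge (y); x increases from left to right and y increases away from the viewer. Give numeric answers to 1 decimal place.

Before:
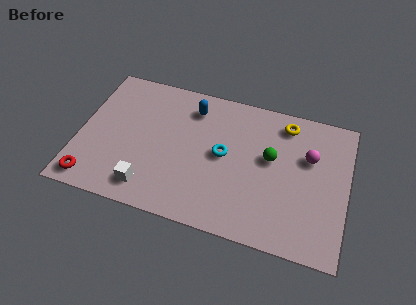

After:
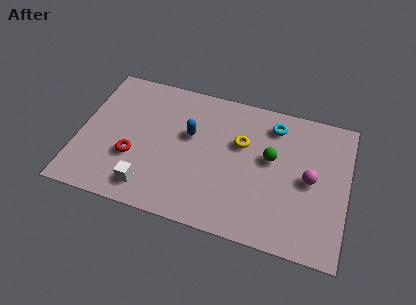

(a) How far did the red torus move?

2.3

From (0.8, 0.9) to (2.4, 2.5), the red torus covered √(1.6² + 1.6²) ≈ 2.3 units.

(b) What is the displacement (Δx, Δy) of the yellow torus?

(-1.8, -1.5)

The yellow torus started near (8.7, 6.0) and ended near (6.9, 4.5).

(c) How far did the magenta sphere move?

1.1

The magenta sphere moved from about (9.8, 4.6) to (9.9, 3.5), a distance of √(0.1² + 1.1²) ≈ 1.1.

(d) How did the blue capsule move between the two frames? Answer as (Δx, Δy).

(0.0, -1.4)

The blue capsule was at about (4.7, 5.7) and moved to about (4.7, 4.3).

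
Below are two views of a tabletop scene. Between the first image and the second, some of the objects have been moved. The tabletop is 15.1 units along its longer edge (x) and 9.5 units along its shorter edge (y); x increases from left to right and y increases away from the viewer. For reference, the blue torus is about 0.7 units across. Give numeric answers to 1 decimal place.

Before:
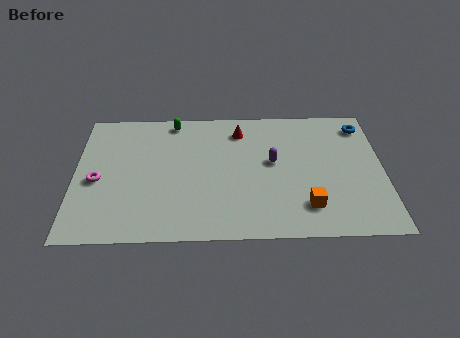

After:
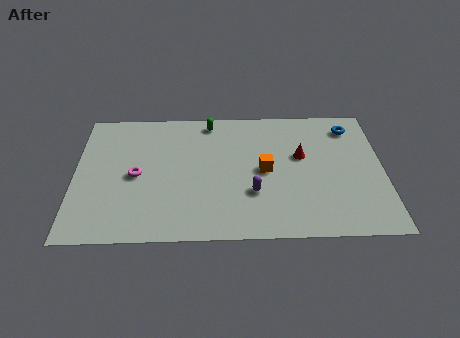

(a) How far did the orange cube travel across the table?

3.3

The orange cube was near (11.3, 2.1) before and (9.3, 4.7) after, so it travelled √(2.0² + 2.6²) ≈ 3.3 units.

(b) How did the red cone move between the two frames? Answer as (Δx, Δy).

(3.0, -2.0)

From the two frames, the red cone sits at roughly (8.1, 7.7) before and (11.1, 5.7) after.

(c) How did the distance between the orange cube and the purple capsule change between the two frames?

-1.9

The distance was about 3.6 in the first image and 1.7 in the second, so they moved 1.9 units closer together.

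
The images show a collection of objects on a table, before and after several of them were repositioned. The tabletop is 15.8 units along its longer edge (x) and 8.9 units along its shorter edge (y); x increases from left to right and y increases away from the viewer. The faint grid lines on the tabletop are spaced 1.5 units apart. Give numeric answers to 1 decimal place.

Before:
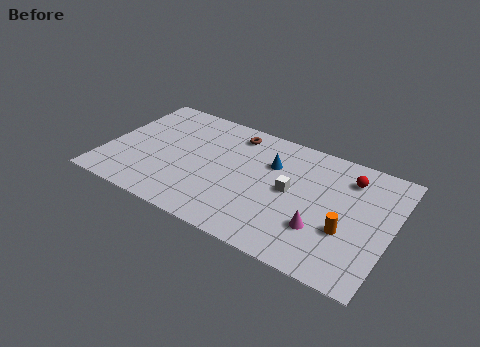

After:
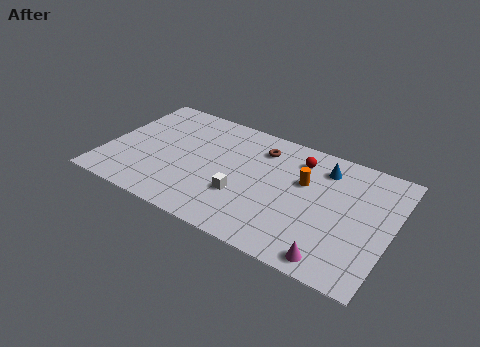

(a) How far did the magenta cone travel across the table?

1.9

From (12.2, 2.7) to (13.1, 1.0), the magenta cone covered √(0.9² + 1.7²) ≈ 1.9 units.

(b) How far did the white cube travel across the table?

3.0

From (10.3, 4.6) to (7.8, 3.0), the white cube covered √(2.5² + 1.6²) ≈ 3.0 units.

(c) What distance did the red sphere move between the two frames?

2.8

The red sphere moved from about (13.2, 7.0) to (10.4, 7.1), a distance of √(2.8² + 0.1²) ≈ 2.8.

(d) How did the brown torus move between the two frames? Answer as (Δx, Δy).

(1.6, -0.5)

The brown torus was at about (6.7, 7.5) and moved to about (8.3, 7.0).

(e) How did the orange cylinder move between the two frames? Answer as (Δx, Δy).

(-2.6, 2.4)

From the two frames, the orange cylinder sits at roughly (13.5, 3.2) before and (10.9, 5.6) after.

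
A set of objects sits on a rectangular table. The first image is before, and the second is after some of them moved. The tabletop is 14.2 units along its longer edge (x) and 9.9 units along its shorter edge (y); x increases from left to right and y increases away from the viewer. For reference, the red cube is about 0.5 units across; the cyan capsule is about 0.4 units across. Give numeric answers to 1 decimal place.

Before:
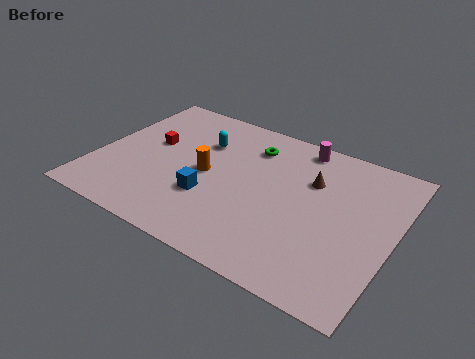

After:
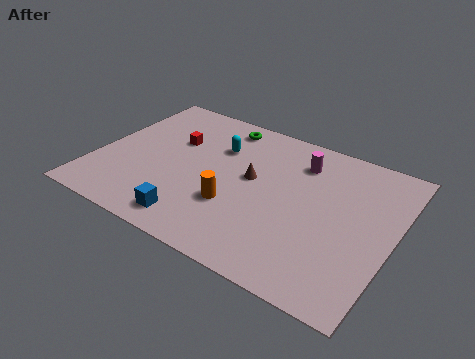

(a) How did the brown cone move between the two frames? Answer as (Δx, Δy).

(-2.7, -1.2)

The brown cone was at about (10.1, 6.7) and moved to about (7.4, 5.5).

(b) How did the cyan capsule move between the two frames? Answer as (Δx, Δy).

(0.8, 0.0)

The cyan capsule started near (4.7, 6.9) and ended near (5.5, 6.9).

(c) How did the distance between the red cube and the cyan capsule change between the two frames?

-0.4

The distance was about 2.6 in the first image and 2.2 in the second, so they moved 0.4 units closer together.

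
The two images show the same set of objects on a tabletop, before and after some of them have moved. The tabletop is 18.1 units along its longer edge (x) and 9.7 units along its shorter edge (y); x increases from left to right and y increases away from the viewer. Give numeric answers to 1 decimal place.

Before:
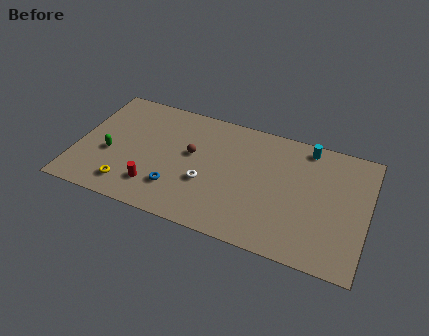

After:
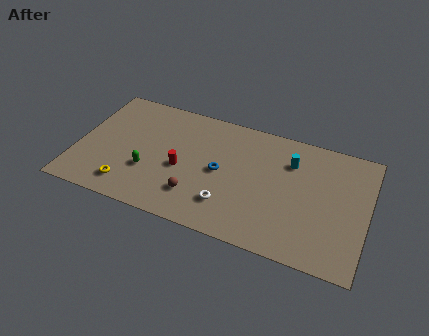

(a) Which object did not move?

the yellow torus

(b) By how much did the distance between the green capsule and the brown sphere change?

-2.1

They were about 5.3 units apart before and 3.2 after — 2.1 units closer together.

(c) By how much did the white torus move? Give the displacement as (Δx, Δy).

(1.5, -1.2)

The white torus was at about (8.2, 3.6) and moved to about (9.7, 2.4).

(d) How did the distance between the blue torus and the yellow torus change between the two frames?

+3.3

Before: roughly 3.0 units apart; after: 6.3. That's 3.3 units further apart.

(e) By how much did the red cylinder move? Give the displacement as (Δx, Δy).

(1.5, 2.0)

From the two frames, the red cylinder sits at roughly (5.1, 2.2) before and (6.6, 4.2) after.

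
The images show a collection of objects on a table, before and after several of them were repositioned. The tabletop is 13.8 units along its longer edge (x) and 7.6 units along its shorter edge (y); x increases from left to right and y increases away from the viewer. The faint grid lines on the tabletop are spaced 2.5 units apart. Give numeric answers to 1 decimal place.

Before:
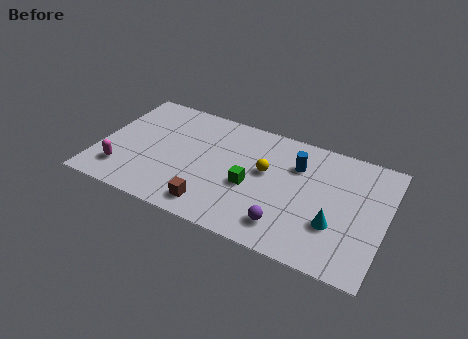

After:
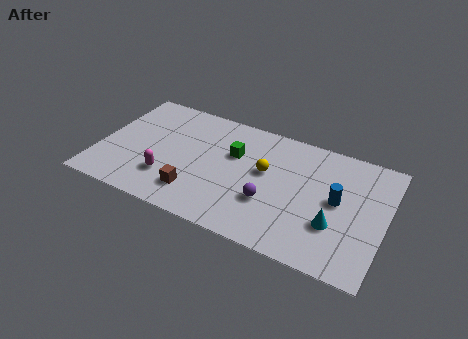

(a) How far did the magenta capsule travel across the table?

2.2

From (1.3, 1.7) to (3.5, 2.1), the magenta capsule covered √(2.2² + 0.4²) ≈ 2.2 units.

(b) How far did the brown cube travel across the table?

1.0

The brown cube moved from about (5.8, 1.2) to (4.9, 1.7), a distance of √(0.9² + 0.5²) ≈ 1.0.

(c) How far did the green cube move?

2.0

The green cube moved from about (7.4, 3.2) to (6.4, 4.9), a distance of √(1.0² + 1.7²) ≈ 2.0.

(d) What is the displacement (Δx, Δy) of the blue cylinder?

(2.1, -1.4)

The blue cylinder was at about (9.4, 5.4) and moved to about (11.5, 4.0).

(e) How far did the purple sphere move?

1.4

The purple sphere was near (9.3, 1.5) before and (8.4, 2.6) after, so it travelled √(0.9² + 1.1²) ≈ 1.4 units.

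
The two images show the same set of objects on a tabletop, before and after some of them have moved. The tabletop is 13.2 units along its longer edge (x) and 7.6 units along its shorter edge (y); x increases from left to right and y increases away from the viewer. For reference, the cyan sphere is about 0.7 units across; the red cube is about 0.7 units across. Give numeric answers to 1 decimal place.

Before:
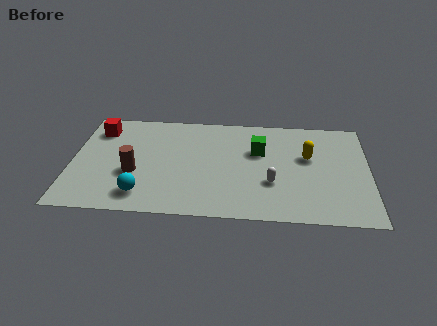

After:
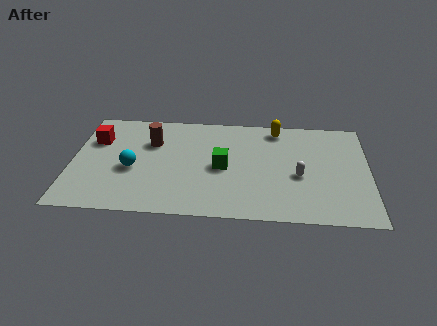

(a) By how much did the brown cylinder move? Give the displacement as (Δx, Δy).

(0.7, 2.3)

The brown cylinder started near (2.8, 2.9) and ended near (3.5, 5.2).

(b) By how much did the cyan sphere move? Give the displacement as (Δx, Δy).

(-0.5, 1.8)

The cyan sphere was at about (3.2, 1.4) and moved to about (2.7, 3.2).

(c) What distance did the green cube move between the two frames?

2.1

The green cube moved from about (8.3, 4.9) to (6.7, 3.6), a distance of √(1.6² + 1.3²) ≈ 2.1.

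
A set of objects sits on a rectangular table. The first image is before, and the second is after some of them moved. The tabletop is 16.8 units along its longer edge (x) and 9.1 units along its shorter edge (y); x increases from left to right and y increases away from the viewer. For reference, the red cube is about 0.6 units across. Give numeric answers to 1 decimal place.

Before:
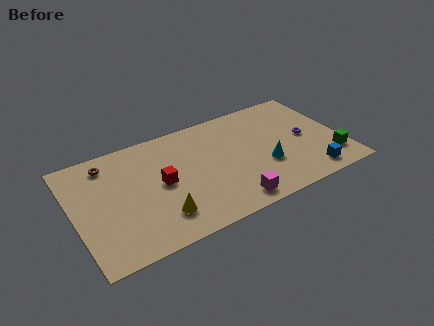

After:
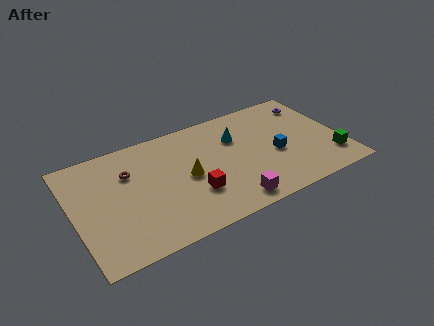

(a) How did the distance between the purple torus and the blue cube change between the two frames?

+1.3

They were about 3.2 units apart before and 4.5 after — 1.3 units further apart.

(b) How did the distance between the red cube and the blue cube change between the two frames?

-4.1

Before: roughly 9.6 units apart; after: 5.5. That's 4.1 units closer together.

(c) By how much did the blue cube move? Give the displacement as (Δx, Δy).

(-1.8, 2.6)

From the two frames, the blue cube sits at roughly (14.4, 1.3) before and (12.6, 3.9) after.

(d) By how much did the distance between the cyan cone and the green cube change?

+2.7

The distance was about 4.2 in the first image and 6.9 in the second, so they moved 2.7 units further apart.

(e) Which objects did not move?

the green cube and the magenta cube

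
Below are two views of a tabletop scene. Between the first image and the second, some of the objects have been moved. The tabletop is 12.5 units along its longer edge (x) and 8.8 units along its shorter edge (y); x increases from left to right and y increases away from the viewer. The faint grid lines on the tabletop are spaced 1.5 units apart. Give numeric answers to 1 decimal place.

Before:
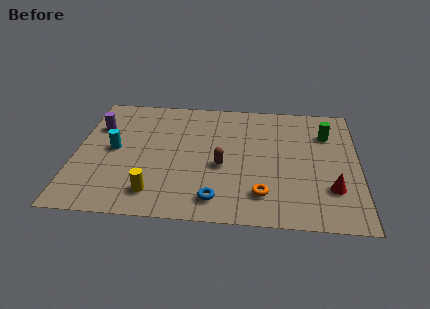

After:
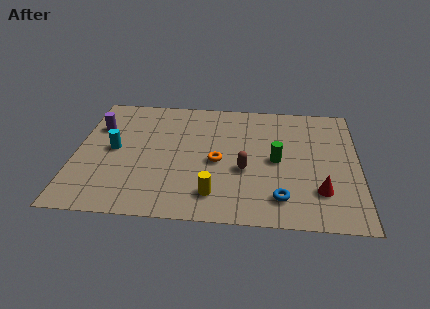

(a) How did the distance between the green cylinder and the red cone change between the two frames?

-1.1

The distance was about 3.9 in the first image and 2.8 in the second, so they moved 1.1 units closer together.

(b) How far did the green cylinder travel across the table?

3.0

The green cylinder moved from about (11.1, 6.4) to (8.9, 4.3), a distance of √(2.2² + 2.1²) ≈ 3.0.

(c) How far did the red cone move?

0.5

The red cone moved from about (11.3, 2.5) to (10.8, 2.3), a distance of √(0.5² + 0.2²) ≈ 0.5.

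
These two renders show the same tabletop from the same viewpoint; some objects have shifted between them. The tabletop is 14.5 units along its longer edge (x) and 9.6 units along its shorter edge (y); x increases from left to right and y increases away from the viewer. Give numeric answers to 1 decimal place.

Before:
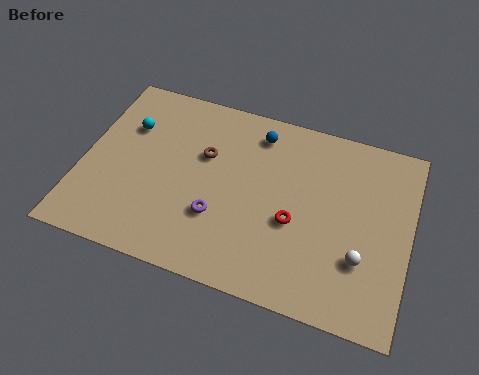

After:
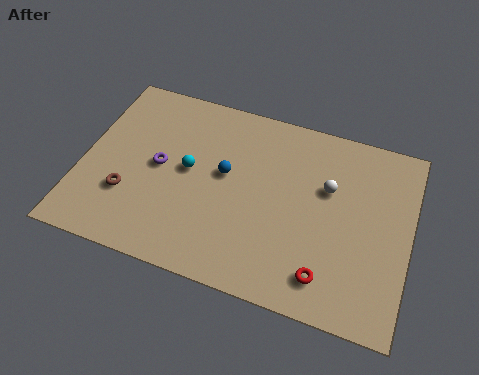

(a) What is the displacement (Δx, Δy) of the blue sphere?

(-1.2, -2.6)

From the two frames, the blue sphere sits at roughly (7.5, 8.0) before and (6.3, 5.4) after.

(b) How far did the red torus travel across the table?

2.7

The red torus moved from about (9.5, 3.9) to (11.1, 1.7), a distance of √(1.6² + 2.2²) ≈ 2.7.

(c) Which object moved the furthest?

the brown torus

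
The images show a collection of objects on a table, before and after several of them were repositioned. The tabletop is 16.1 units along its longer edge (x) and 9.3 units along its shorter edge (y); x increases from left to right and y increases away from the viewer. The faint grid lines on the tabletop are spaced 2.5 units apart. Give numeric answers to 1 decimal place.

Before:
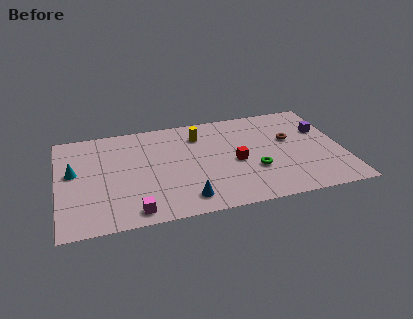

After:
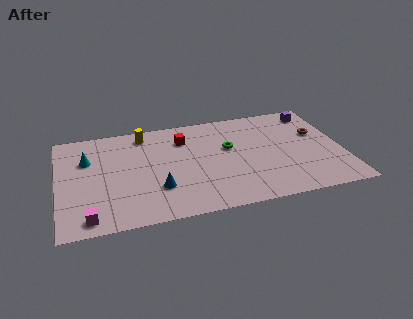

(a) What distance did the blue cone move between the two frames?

2.0

From (7.0, 1.5) to (5.5, 2.8), the blue cone covered √(1.5² + 1.3²) ≈ 2.0 units.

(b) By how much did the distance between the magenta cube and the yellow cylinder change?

+0.4

The distance was about 7.3 in the first image and 7.7 in the second, so they moved 0.4 units further apart.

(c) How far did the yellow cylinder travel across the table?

3.2

From (8.1, 7.2) to (5.0, 8.0), the yellow cylinder covered √(3.1² + 0.8²) ≈ 3.2 units.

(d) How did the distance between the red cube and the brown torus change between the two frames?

+4.2

The distance was about 3.5 in the first image and 7.7 in the second, so they moved 4.2 units further apart.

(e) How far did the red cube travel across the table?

4.0

The red cube moved from about (10.0, 4.2) to (7.2, 7.0), a distance of √(2.8² + 2.8²) ≈ 4.0.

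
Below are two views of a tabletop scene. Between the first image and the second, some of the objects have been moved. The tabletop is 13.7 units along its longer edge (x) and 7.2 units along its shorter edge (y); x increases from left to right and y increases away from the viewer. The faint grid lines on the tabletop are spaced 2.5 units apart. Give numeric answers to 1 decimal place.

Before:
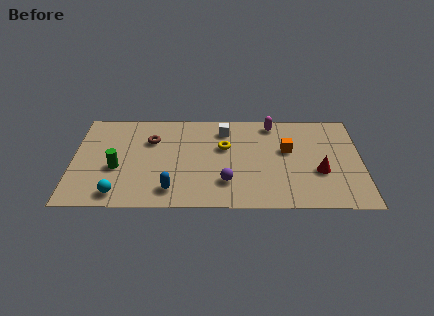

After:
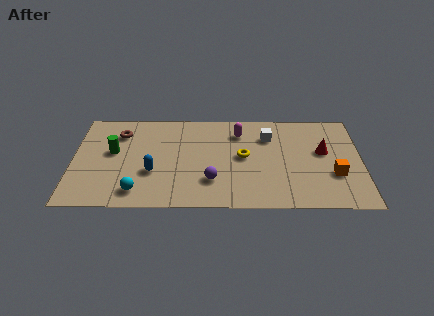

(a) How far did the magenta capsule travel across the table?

1.7

From (9.5, 6.3) to (7.9, 5.6), the magenta capsule covered √(1.6² + 0.7²) ≈ 1.7 units.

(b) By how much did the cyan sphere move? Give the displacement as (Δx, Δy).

(0.9, 0.2)

From the two frames, the cyan sphere sits at roughly (2.2, 1.0) before and (3.1, 1.2) after.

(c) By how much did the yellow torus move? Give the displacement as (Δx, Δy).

(0.9, -0.7)

The yellow torus started near (7.2, 4.5) and ended near (8.1, 3.8).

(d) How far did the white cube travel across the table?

2.2

From (7.2, 5.8) to (9.3, 5.3), the white cube covered √(2.1² + 0.5²) ≈ 2.2 units.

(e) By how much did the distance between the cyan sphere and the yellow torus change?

-0.5

Before: roughly 6.1 units apart; after: 5.6. That's 0.5 units closer together.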